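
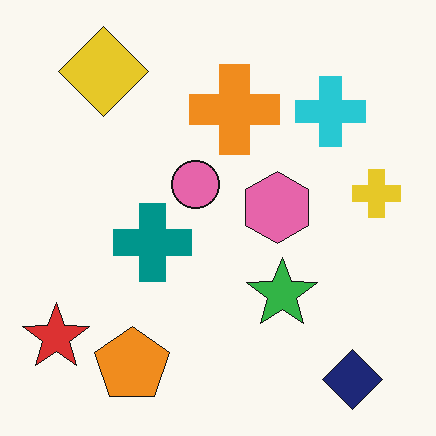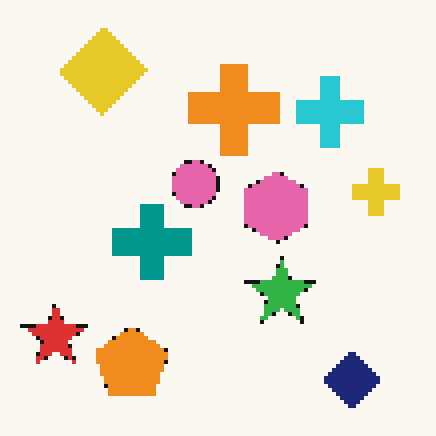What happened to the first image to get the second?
Mildly pixelated.

Shapes are reduced to large square blocks; fine edges and outlines are lost — a downscale-then-upscale (mosaic) effect.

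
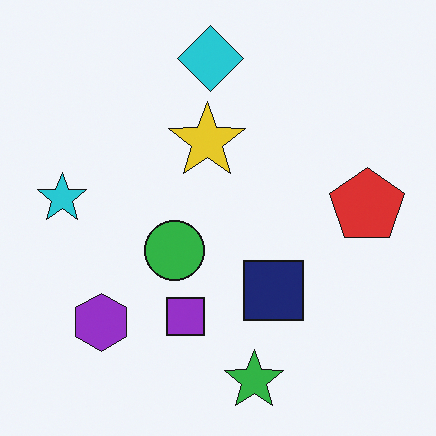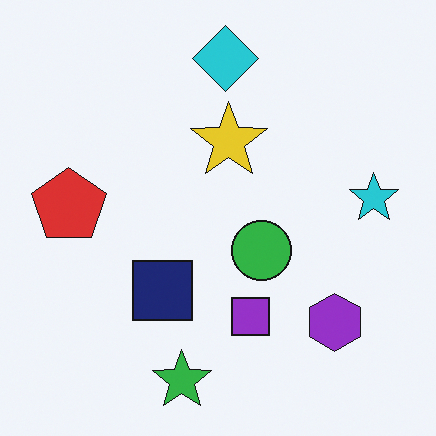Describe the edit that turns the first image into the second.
Flipped horizontally (left ↔ right).

The cyan star is in the left of the first image and the right of the second — shapes on opposite sides of the vertical midline have swapped in a mirror flip.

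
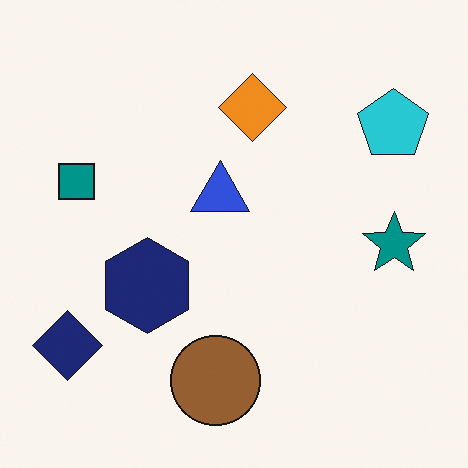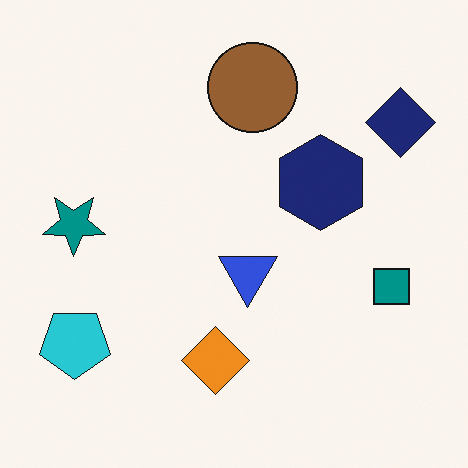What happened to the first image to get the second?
The image was rotated 180°.

The navy diamond sits in the bottom-left of the first image and the top-right of the second — consistent with a whole-image 180° rotation.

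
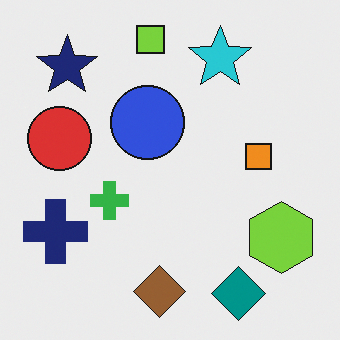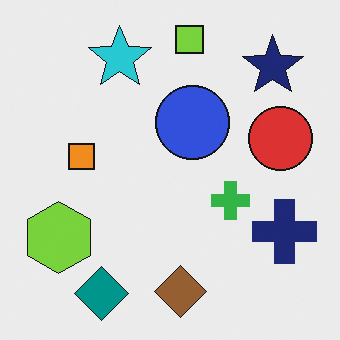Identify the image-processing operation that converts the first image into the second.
The image was flipped horizontally (left ↔ right).

The navy cross is in the bottom-left of the first image and the bottom-right of the second — shapes on opposite sides of the vertical midline have swapped in a mirror flip.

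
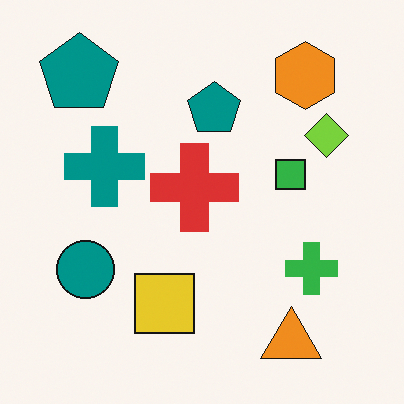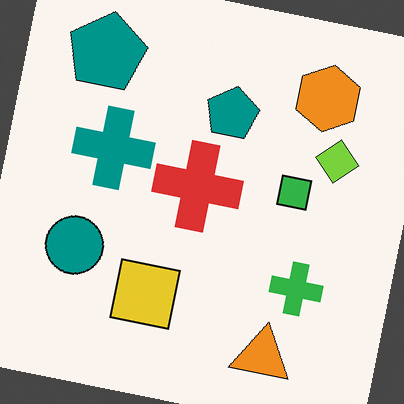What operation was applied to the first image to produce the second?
Rotated clockwise by a slight angle.

Every shape is tilted by the same angle and the image corners show triangular fill wedges — a whole-image rotation by a non-right angle.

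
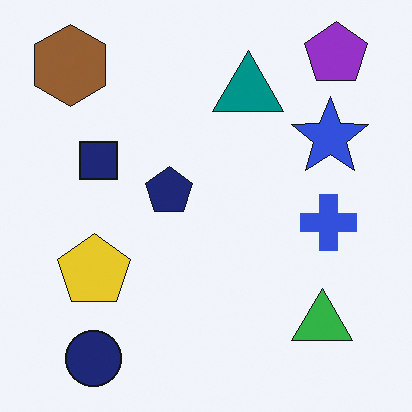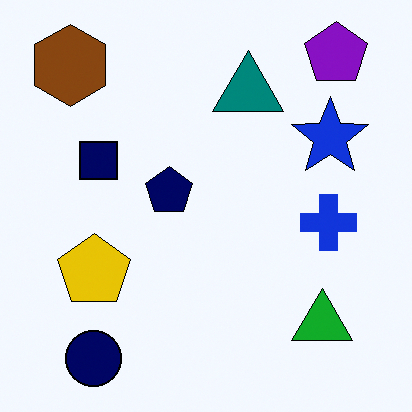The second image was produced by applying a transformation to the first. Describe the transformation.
Given slightly increased contrast.

Tones are pushed away from mid-grey across the whole image — a global contrast change.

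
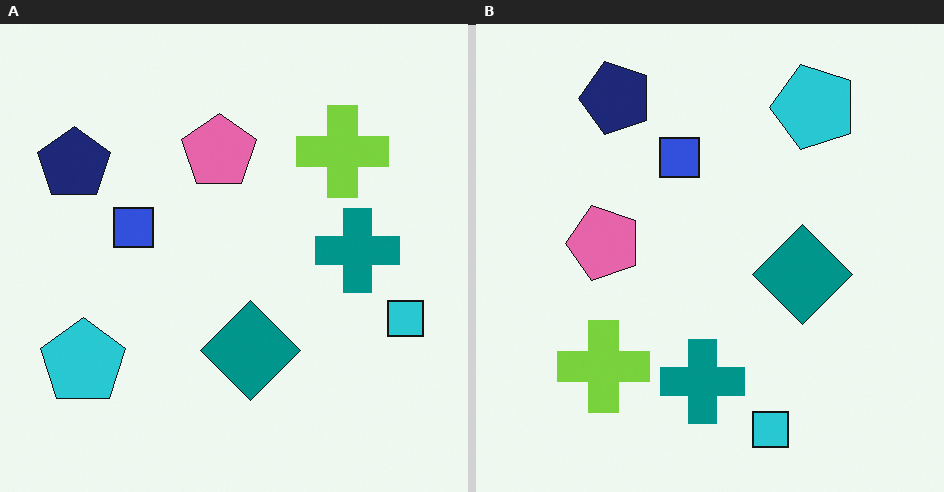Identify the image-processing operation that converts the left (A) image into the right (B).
The right (B) image is the left (A) transposed (reflected across the top-left ↔ bottom-right diagonal).

Shapes have swapped their row and column positions — what was in the top-right is now in the bottom-left — a diagonal reflection.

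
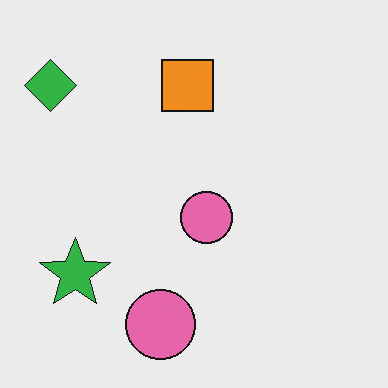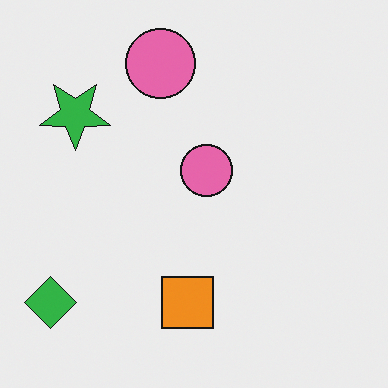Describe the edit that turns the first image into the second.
This is the original image flipped vertically (top ↔ bottom).

The orange square is in the top of the first image and the bottom of the second — shapes on opposite sides of the horizontal midline have swapped in a mirror flip.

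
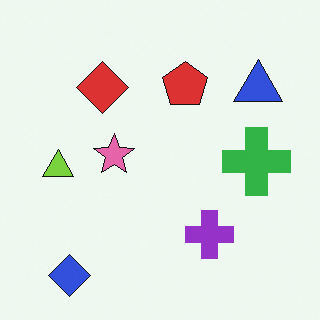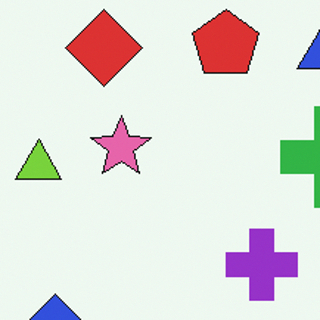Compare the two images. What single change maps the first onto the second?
This is the original image cropped to a modestly smaller region and rescaled.

The visible shapes are larger and the field of view is narrower; shapes near the original edges may be partly or wholly outside the frame — a crop-and-rescale.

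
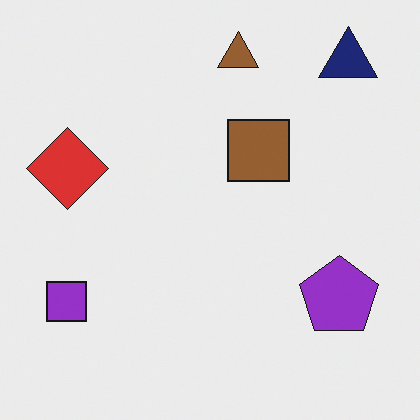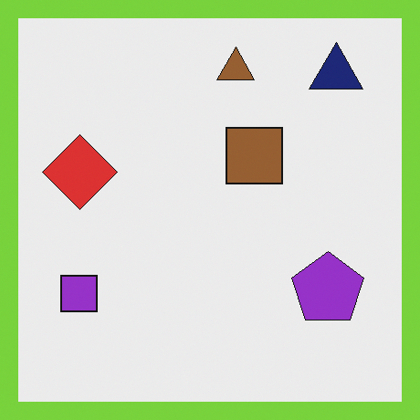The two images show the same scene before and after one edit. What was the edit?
The second image is the first framed with a lime border.

A solid lime frame runs around the edge of the second image, with the content slightly shrunk inside it.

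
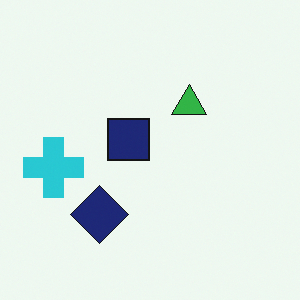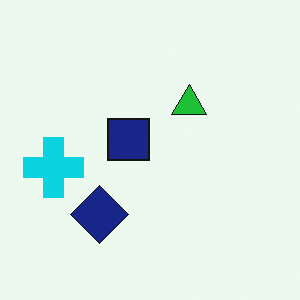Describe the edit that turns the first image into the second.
It was slightly oversaturated.

All colors are more vivid — a global saturation change.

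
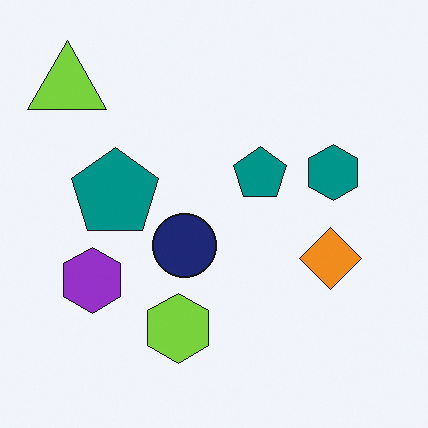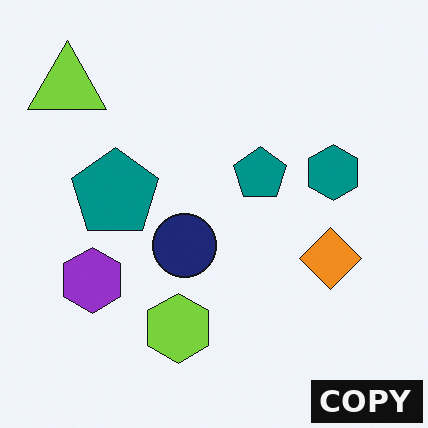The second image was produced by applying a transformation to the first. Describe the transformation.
The image was watermarked with the text "COPY" in the lower-right corner.

A dark label reading "COPY" appears in the lower-right corner.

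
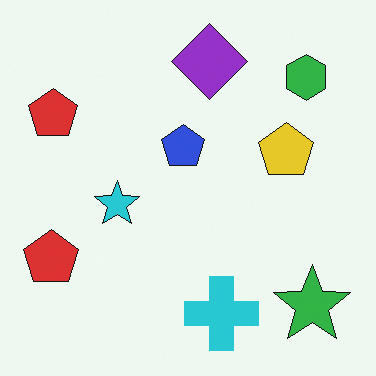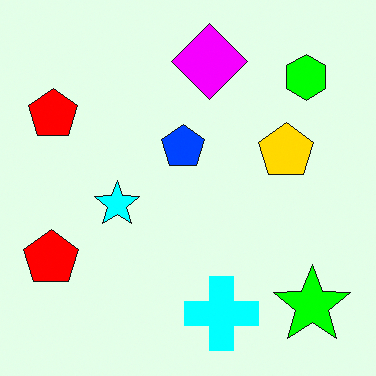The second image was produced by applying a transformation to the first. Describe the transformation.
The second image is the first heavily oversaturated.

All colors are more vivid — a global saturation change.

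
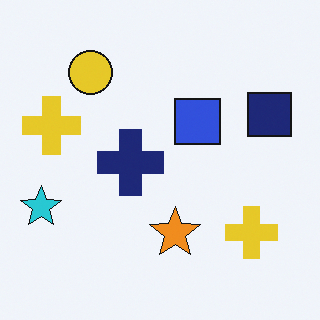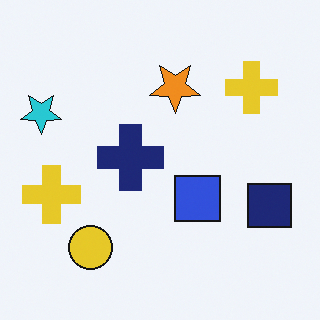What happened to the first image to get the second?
This is the original image flipped vertically (top ↔ bottom).

The yellow circle is in the top-left of the first image and the bottom-left of the second — shapes on opposite sides of the horizontal midline have swapped in a mirror flip.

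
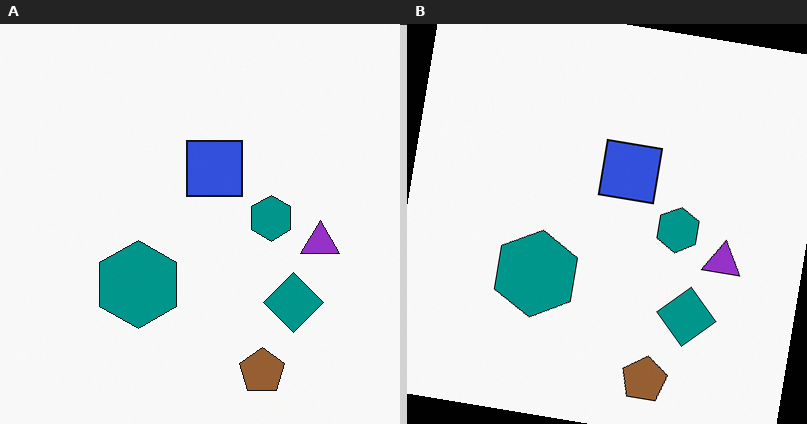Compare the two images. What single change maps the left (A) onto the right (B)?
The right (B) image is the left (A) rotated clockwise by a slight angle.

Every shape is tilted by the same angle and the image corners show triangular fill wedges — a whole-image rotation by a non-right angle.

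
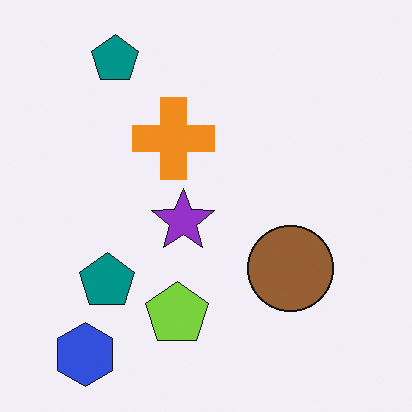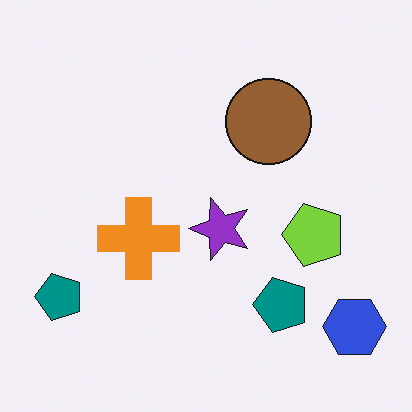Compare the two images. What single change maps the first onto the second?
It was rotated 90° counter-clockwise.

The blue hexagon sits in the bottom-left of the first image and the bottom-right of the second — consistent with a whole-image 90° counter-clockwise rotation.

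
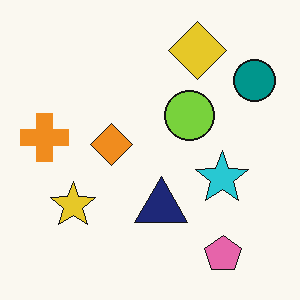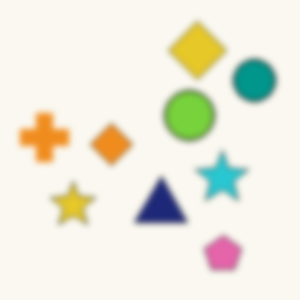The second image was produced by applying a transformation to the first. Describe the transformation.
The second image is the first noticeably gaussian-blurred.

Shape edges and outlines are uniformly softened across the whole image.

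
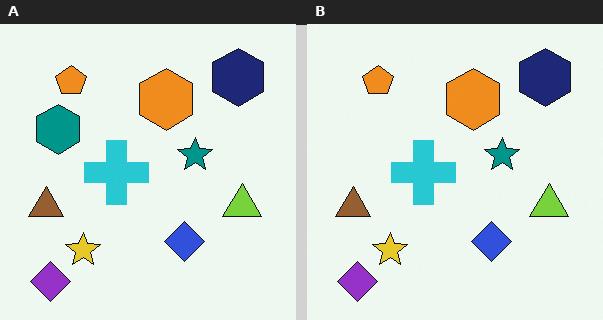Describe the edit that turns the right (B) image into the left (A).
Overlaid with an additional teal hexagon.

A teal hexagon appears in the left (A) image that is absent from the right (B).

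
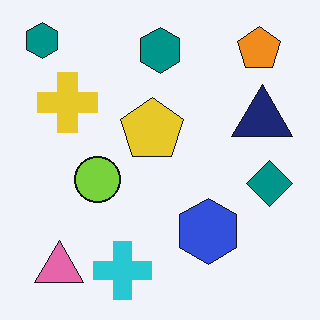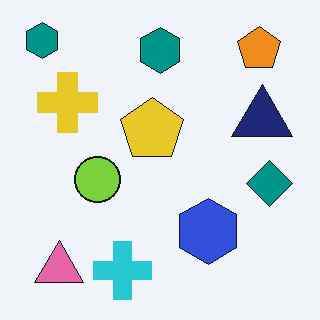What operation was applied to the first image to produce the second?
JPEG-compressed with visible artifacts.

Blocky 8×8 compression artifacts appear around shape edges and the flat background shows ringing — characteristic JPEG degradation.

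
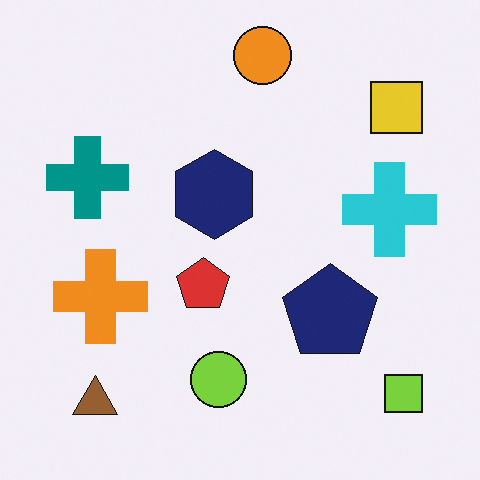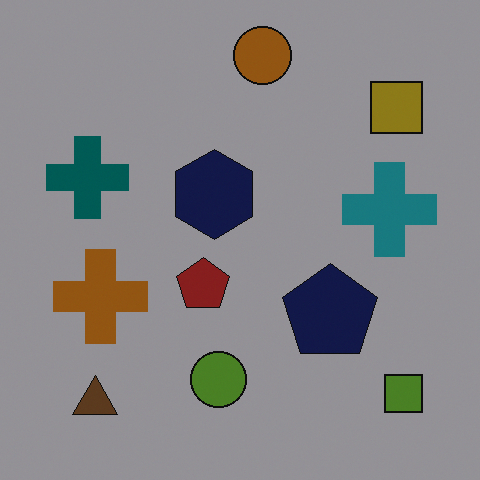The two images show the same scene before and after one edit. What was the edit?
This is the original image noticeably darkened.

Every pixel — background and shapes alike — is uniformly darkened.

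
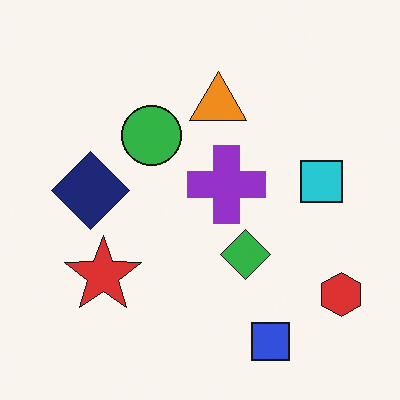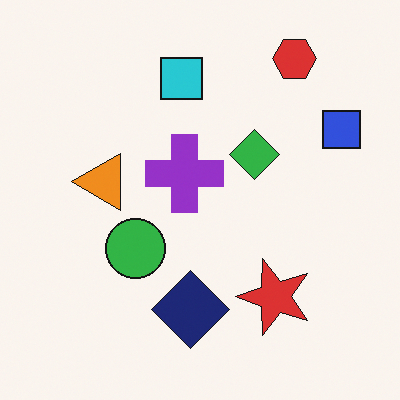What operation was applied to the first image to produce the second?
It was rotated 90° counter-clockwise.

The red hexagon sits in the bottom-right of the first image and the top-right of the second — consistent with a whole-image 90° counter-clockwise rotation.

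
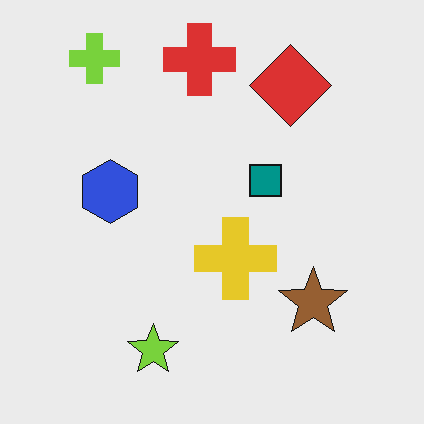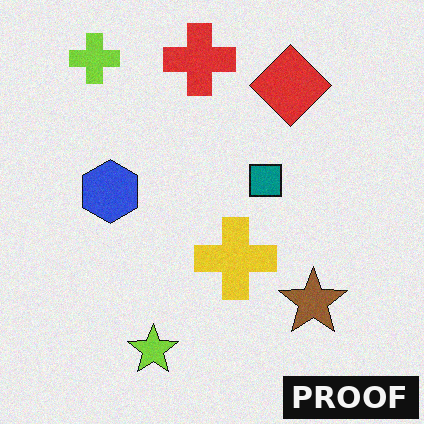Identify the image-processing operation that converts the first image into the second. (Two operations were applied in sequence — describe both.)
It was degraded with a light layer of grain, then watermarked with the text "PROOF" in the lower-right corner.

Random speckle covers the whole image, including the flat background. A dark label reading "PROOF" appears in the lower-right corner.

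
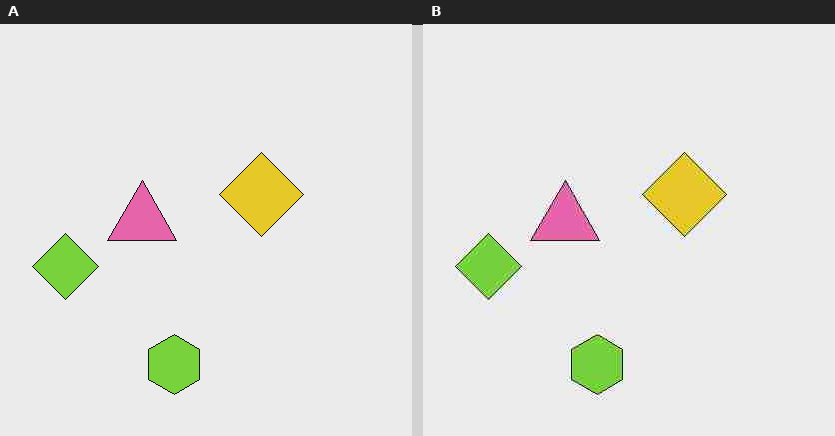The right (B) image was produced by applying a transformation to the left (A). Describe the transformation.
This is the original image degraded with heavy JPEG compression.

Blocky 8×8 compression artifacts appear around shape edges and the flat background shows ringing — characteristic JPEG degradation.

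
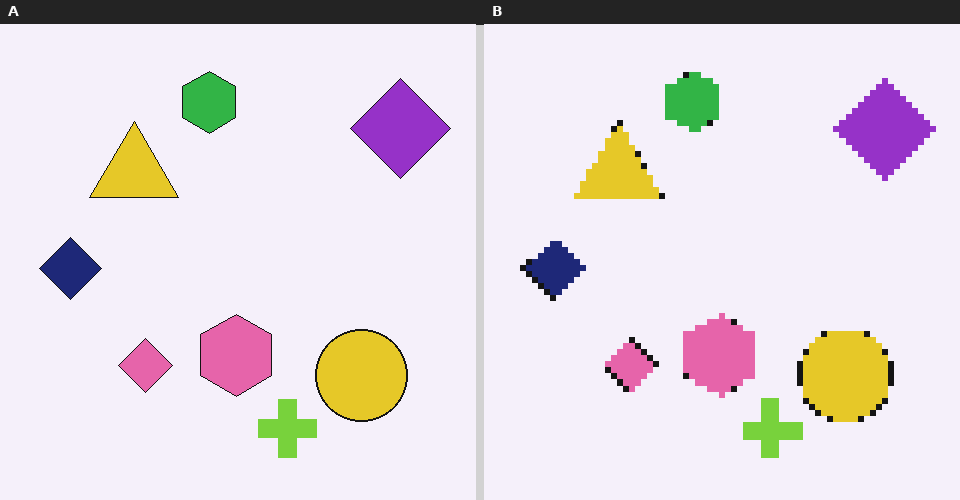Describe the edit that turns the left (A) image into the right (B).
It was pixelated into visible square blocks.

Shapes are reduced to large square blocks; fine edges and outlines are lost — a downscale-then-upscale (mosaic) effect.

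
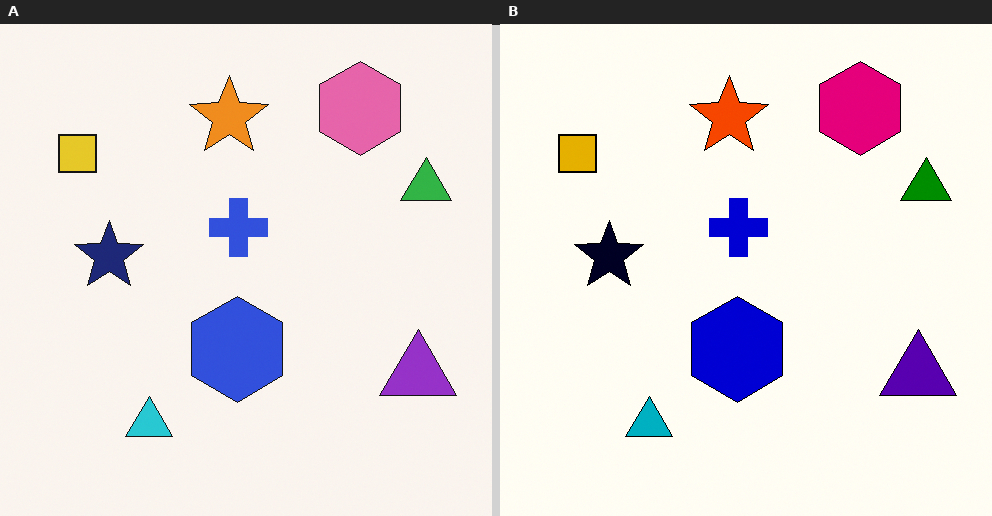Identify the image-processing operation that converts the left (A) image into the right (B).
Boosted in contrast.

Tones are pushed away from mid-grey across the whole image — a global contrast change.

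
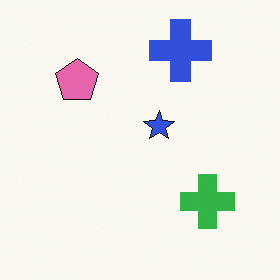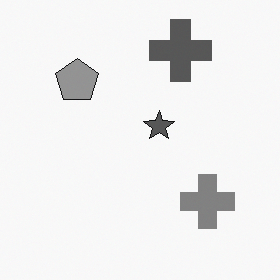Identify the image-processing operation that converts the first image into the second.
The transformation is: converted to grayscale.

All color is removed — every shape is now a shade of grey.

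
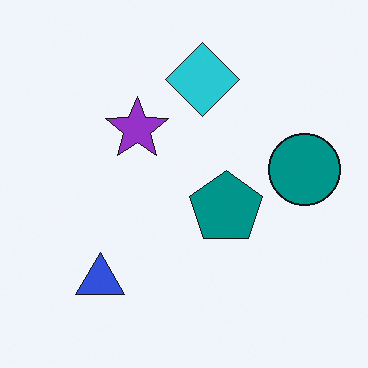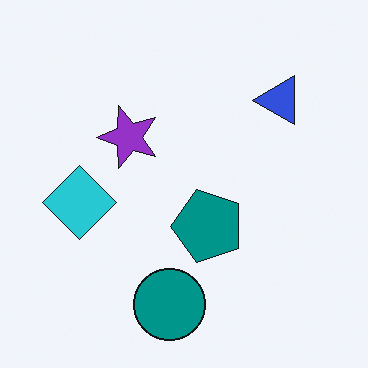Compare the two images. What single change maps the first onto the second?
The image was transposed (reflected across the top-left ↔ bottom-right diagonal).

Shapes have swapped their row and column positions — what was in the top-right is now in the bottom-left — a diagonal reflection.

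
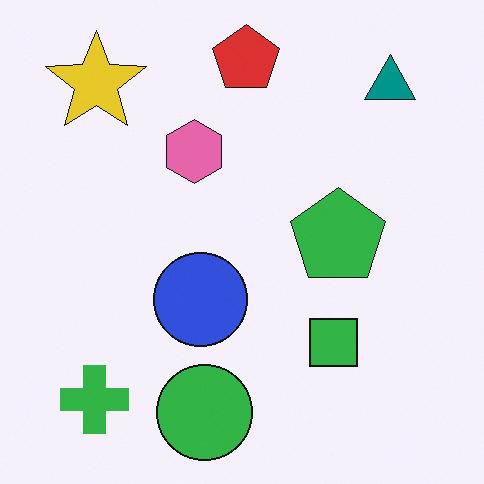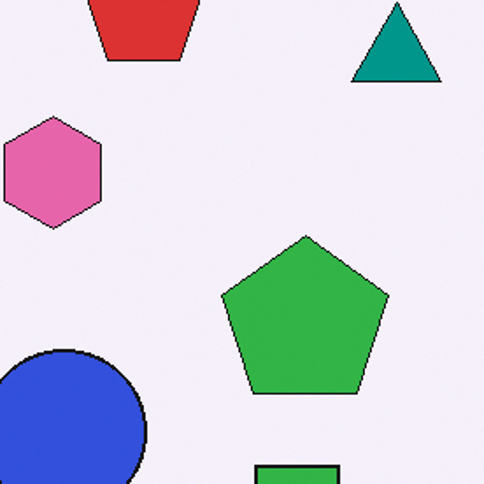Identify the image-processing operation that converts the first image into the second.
This is the original image cropped to a noticeably smaller region and rescaled.

The visible shapes are larger and the field of view is narrower; shapes near the original edges may be partly or wholly outside the frame — a crop-and-rescale.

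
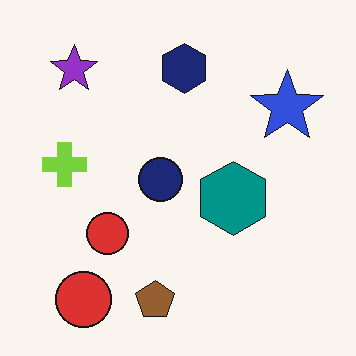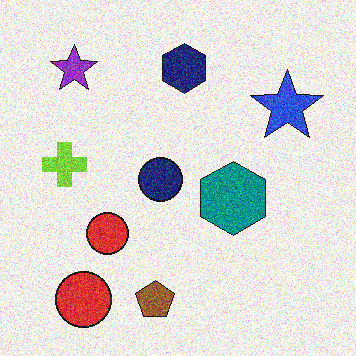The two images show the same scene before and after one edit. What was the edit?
The image was degraded with strong gaussian noise.

Random speckle covers the whole image, including the flat background.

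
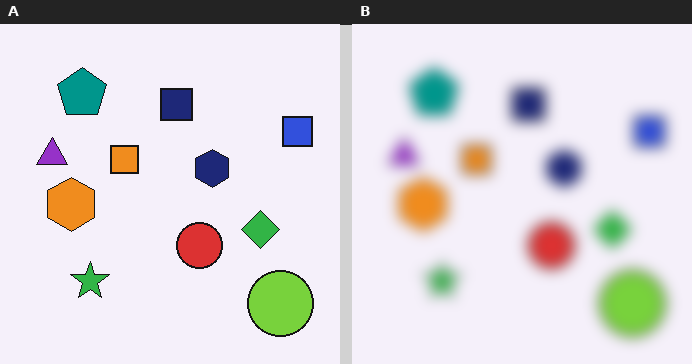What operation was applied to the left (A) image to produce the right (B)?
Strongly gaussian-blurred.

Shape edges and outlines are uniformly softened across the whole image.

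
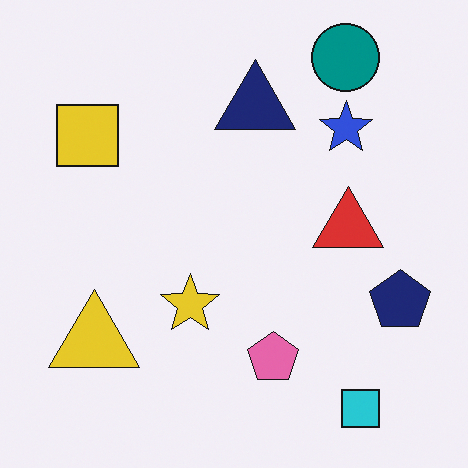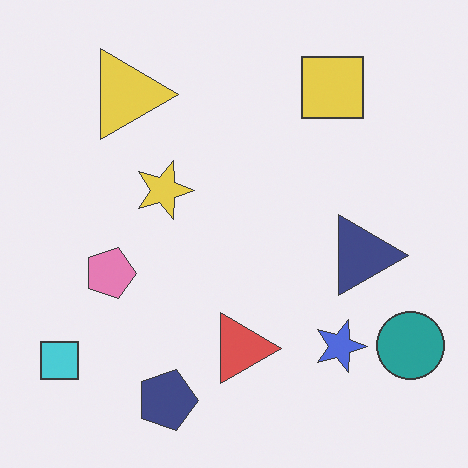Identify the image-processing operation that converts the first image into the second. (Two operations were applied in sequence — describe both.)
The transformation is: given slightly reduced contrast, then rotated 90° clockwise.

Tones are pushed toward mid-grey across the whole image — a global contrast change. The cyan square sits in the bottom-right of the first image and the bottom-left of the second — consistent with a whole-image 90° clockwise rotation.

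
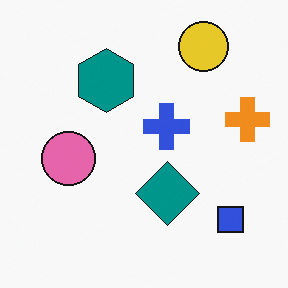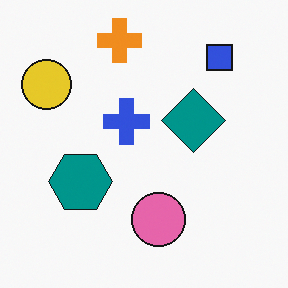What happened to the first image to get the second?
Rotated 90° counter-clockwise.

The yellow circle sits in the top-right of the first image and the top-left of the second — consistent with a whole-image 90° counter-clockwise rotation.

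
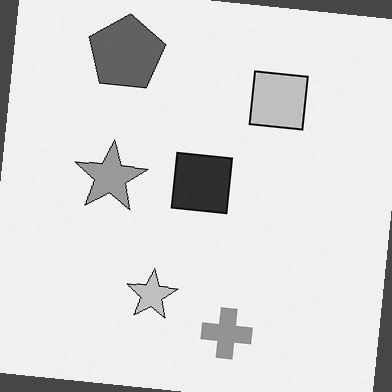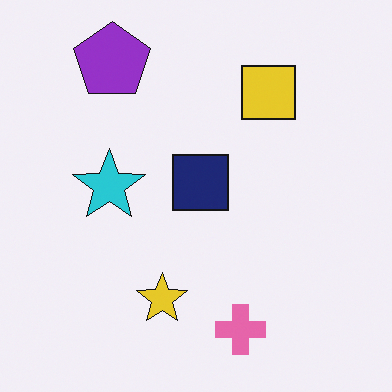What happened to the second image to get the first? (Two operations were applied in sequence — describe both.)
The first image is the second converted to grayscale, then rotated clockwise by a small amount.

All color is removed — every shape is now a shade of grey. Every shape is tilted by the same angle and the image corners show triangular fill wedges — a whole-image rotation by a non-right angle.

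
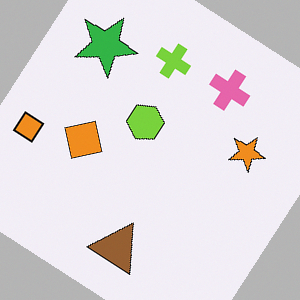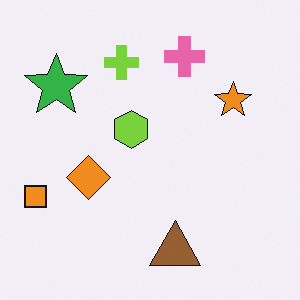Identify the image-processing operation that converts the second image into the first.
The first image is the second rotated clockwise by a large amount — several tens of degrees.

Every shape is tilted by the same angle and the image corners show triangular fill wedges — a whole-image rotation by a non-right angle.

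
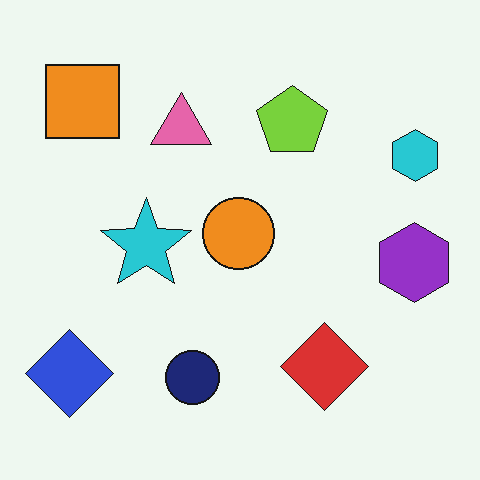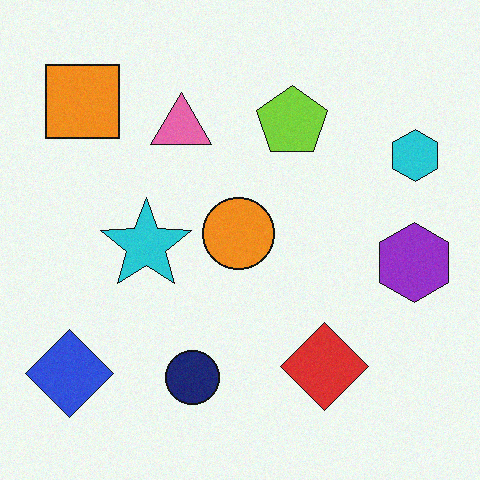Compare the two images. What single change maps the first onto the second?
It was degraded with subtle gaussian noise.

Random speckle covers the whole image, including the flat background.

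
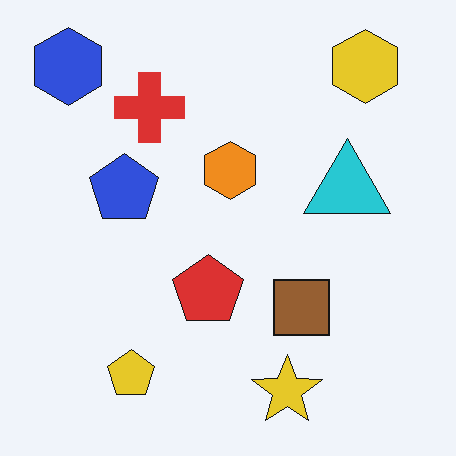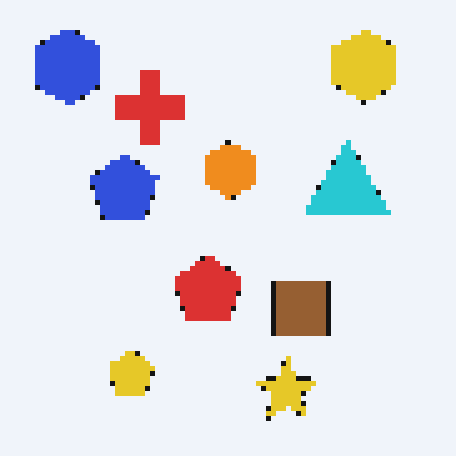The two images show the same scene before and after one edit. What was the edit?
Mildly pixelated.

Shapes are reduced to large square blocks; fine edges and outlines are lost — a downscale-then-upscale (mosaic) effect.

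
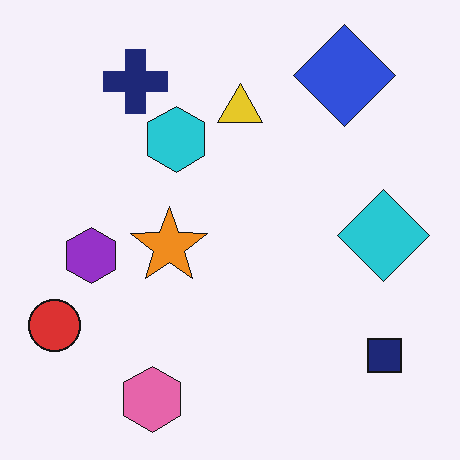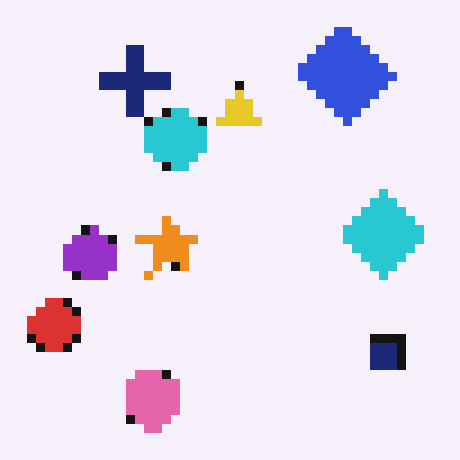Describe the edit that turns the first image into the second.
This is the original image heavily pixelated into large blocks.

Shapes are reduced to large square blocks; fine edges and outlines are lost — a downscale-then-upscale (mosaic) effect.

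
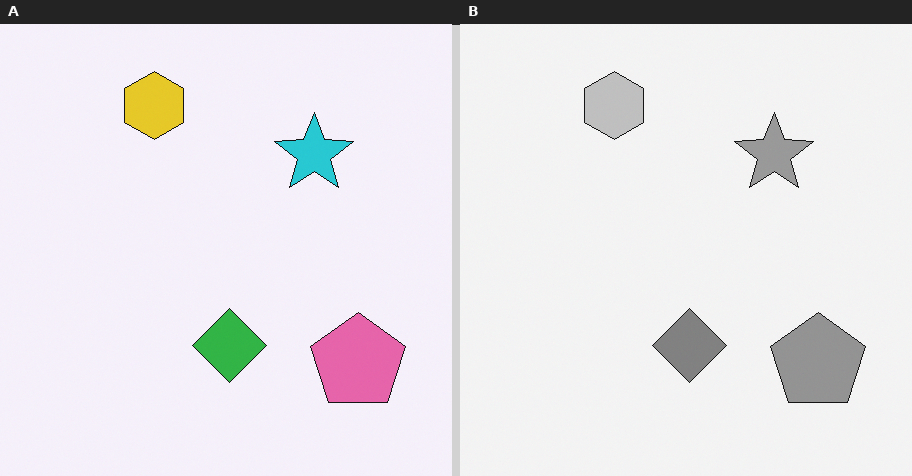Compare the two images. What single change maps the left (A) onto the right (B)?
It was converted to grayscale.

All color is removed — every shape is now a shade of grey.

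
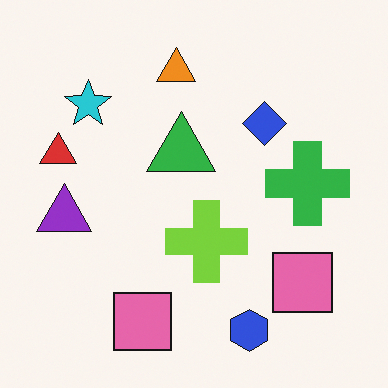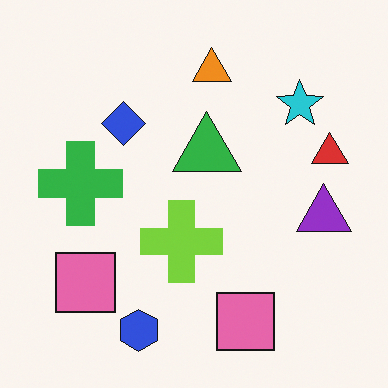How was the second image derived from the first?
Flipped horizontally (left ↔ right).

The red triangle is in the left of the first image and the right of the second — shapes on opposite sides of the vertical midline have swapped in a mirror flip.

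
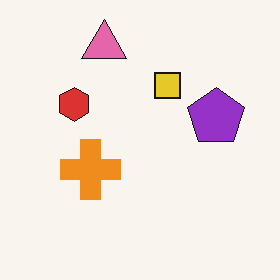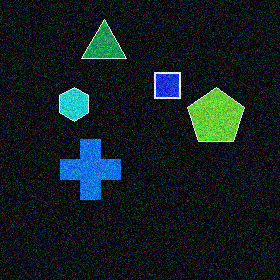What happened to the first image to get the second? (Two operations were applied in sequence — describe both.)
This is the original image degraded with moderate additive noise, then color-inverted (negative).

Random speckle covers the whole image, including the flat background. The light background has become dark and every shape's color is its complement — a photographic negative.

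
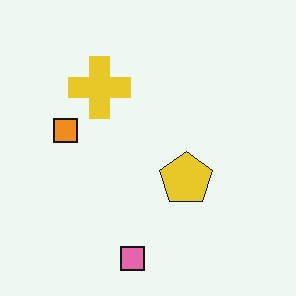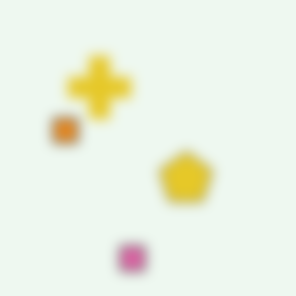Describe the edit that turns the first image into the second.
It was heavily blurred.

Shape edges and outlines are uniformly softened across the whole image.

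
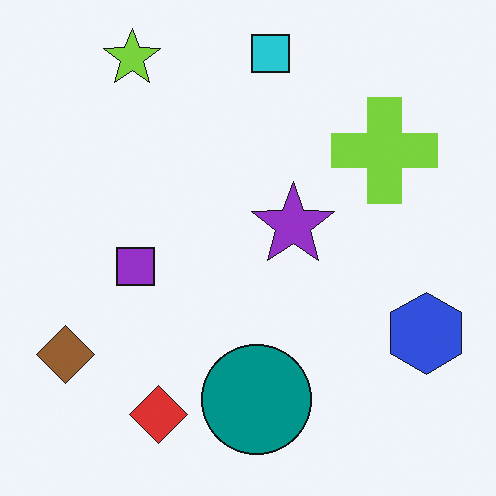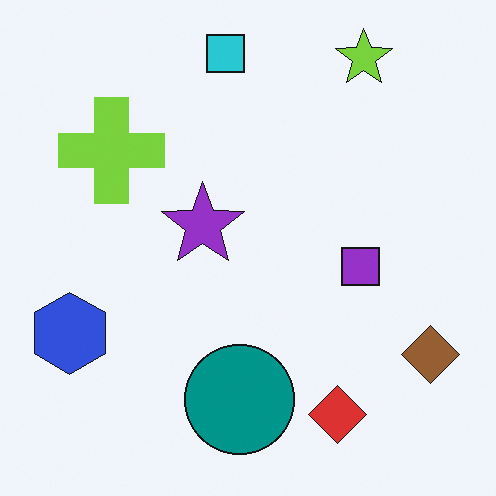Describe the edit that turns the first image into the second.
This is the original image flipped horizontally (left ↔ right).

The brown diamond is in the bottom-left of the first image and the bottom-right of the second — shapes on opposite sides of the vertical midline have swapped in a mirror flip.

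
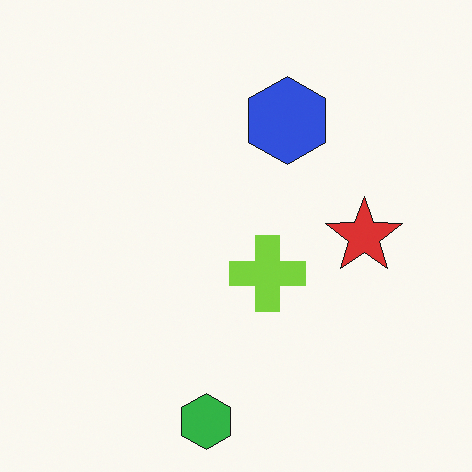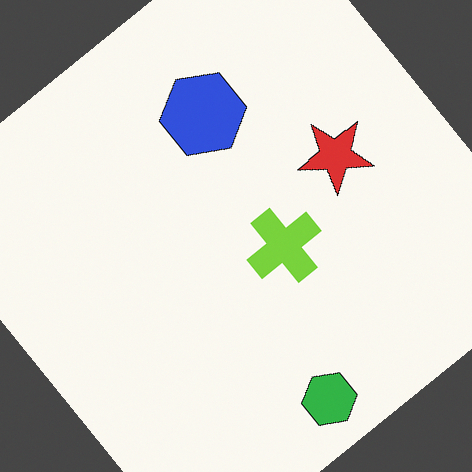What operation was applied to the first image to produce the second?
It was rotated counter-clockwise by a large amount — several tens of degrees.

Every shape is tilted by the same angle and the image corners show triangular fill wedges — a whole-image rotation by a non-right angle.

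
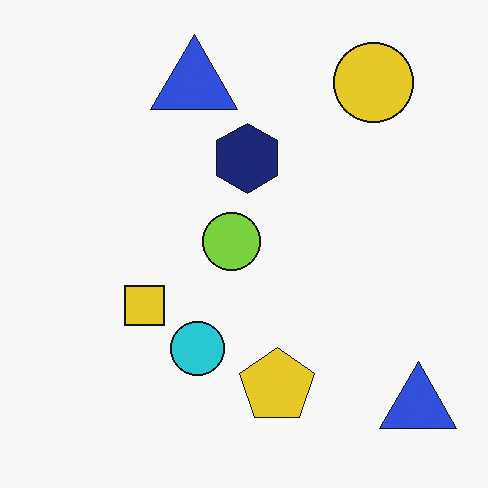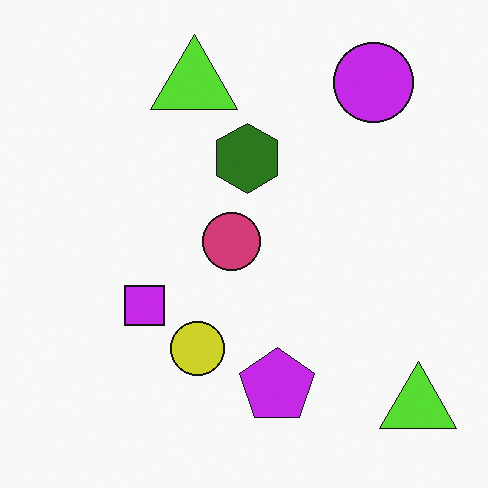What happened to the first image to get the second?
This is the original image hue-shifted through roughly half the color wheel.

Every shape's color has rotated by the same amount around the hue wheel — a uniform hue shift.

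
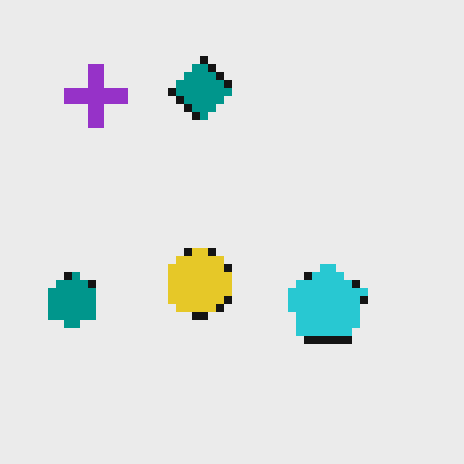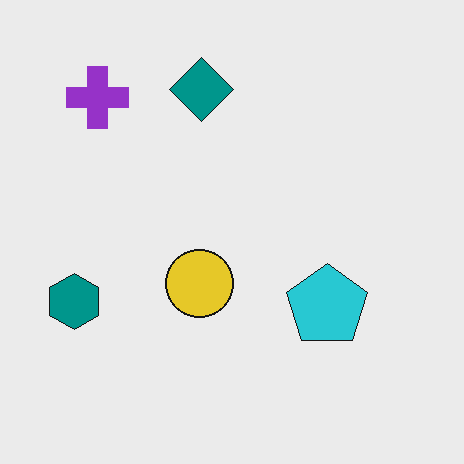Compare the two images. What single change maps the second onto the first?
The first image is the second pixelated into visible square blocks.

Shapes are reduced to large square blocks; fine edges and outlines are lost — a downscale-then-upscale (mosaic) effect.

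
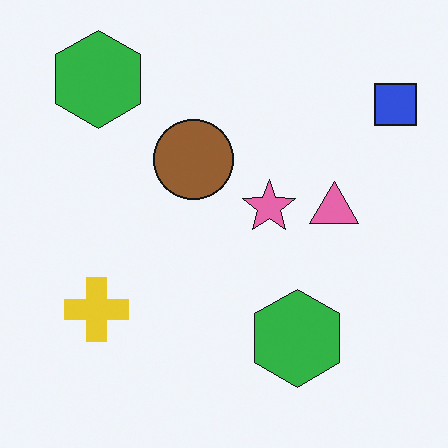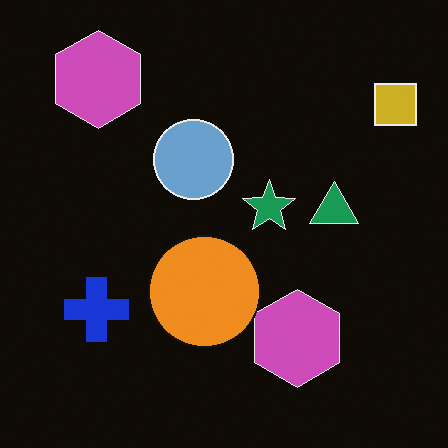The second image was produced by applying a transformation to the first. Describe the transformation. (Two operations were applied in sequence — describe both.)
It was color-inverted (negative), then overlaid with an additional orange circle.

The light background has become dark and every shape's color is its complement — a photographic negative. An orange circle appears in the second image that is absent from the first.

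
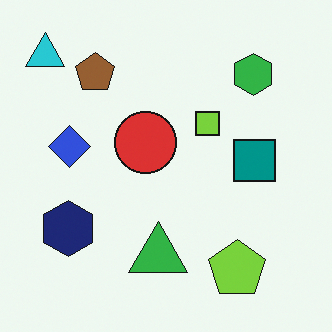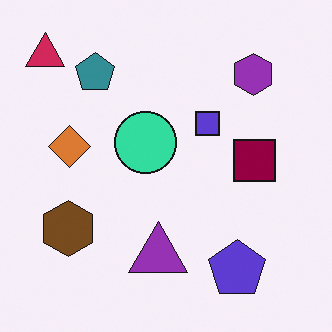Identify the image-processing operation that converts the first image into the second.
The image was hue-shifted through roughly half the color wheel.

Every shape's color has rotated by the same amount around the hue wheel — a uniform hue shift.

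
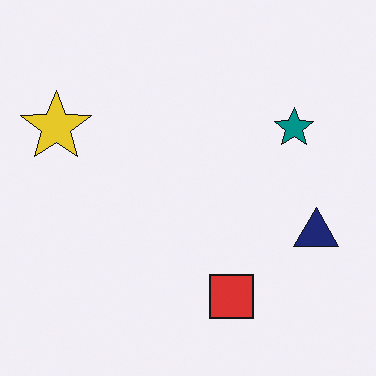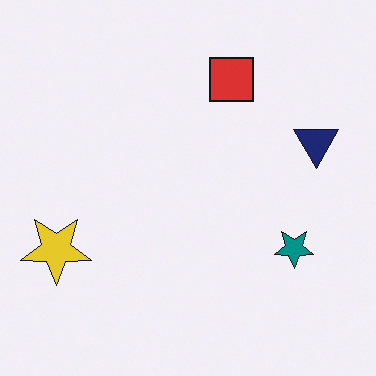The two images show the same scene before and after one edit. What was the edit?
The transformation is: flipped vertically (top ↔ bottom).

The red square is in the bottom of the first image and the top of the second — shapes on opposite sides of the horizontal midline have swapped in a mirror flip.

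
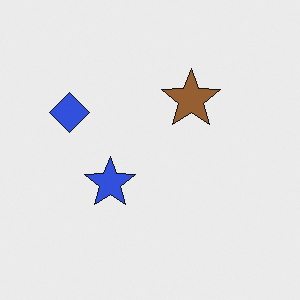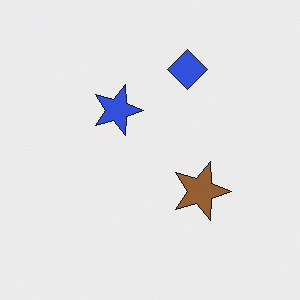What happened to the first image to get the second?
The second image is the first rotated 90° clockwise.

The blue diamond sits in the left of the first image and the top of the second — consistent with a whole-image 90° clockwise rotation.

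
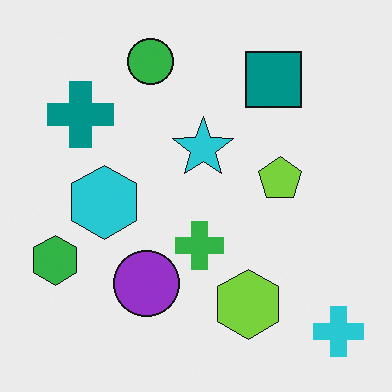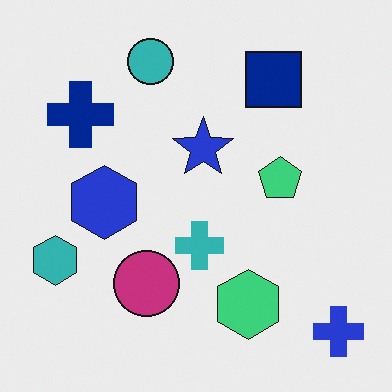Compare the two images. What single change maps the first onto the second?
The transformation is: hue-shifted slightly.

Every shape's color has rotated by the same amount around the hue wheel — a uniform hue shift.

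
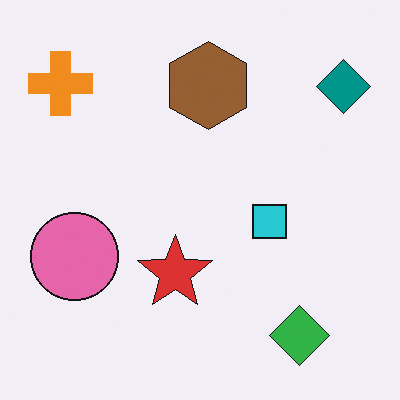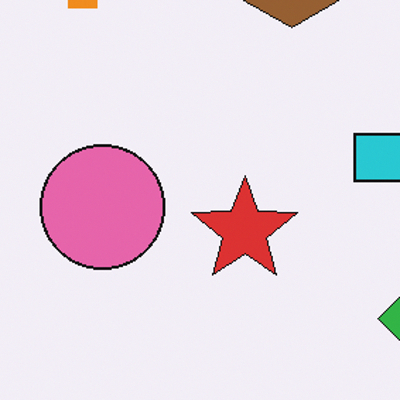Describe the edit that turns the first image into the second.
The image was cropped slightly and scaled back up.

The visible shapes are larger and the field of view is narrower; shapes near the original edges may be partly or wholly outside the frame — a crop-and-rescale.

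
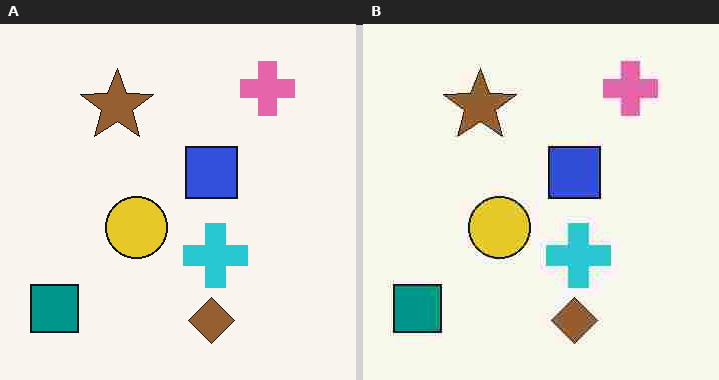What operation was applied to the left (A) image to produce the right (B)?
This is the original image heavily JPEG-compressed with obvious blocking artifacts.

Blocky 8×8 compression artifacts appear around shape edges and the flat background shows ringing — characteristic JPEG degradation.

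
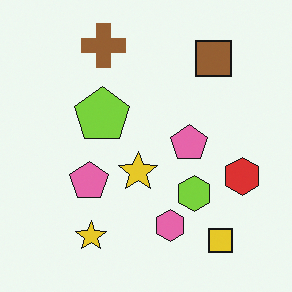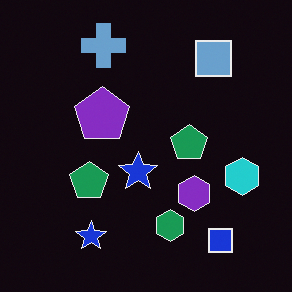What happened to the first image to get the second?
The second image is the first color-inverted (negative).

The light background has become dark and every shape's color is its complement — a photographic negative.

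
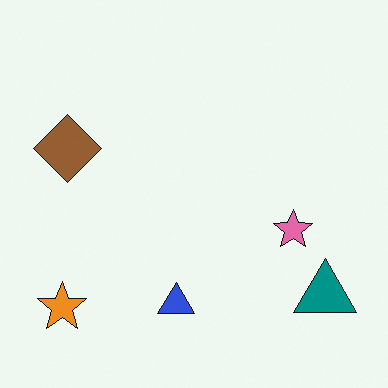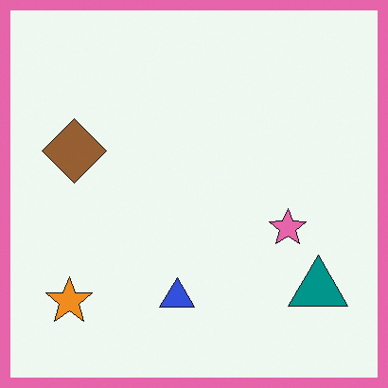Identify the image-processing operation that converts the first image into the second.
It was framed with a pink border.

A solid pink frame runs around the edge of the second image, with the content slightly shrunk inside it.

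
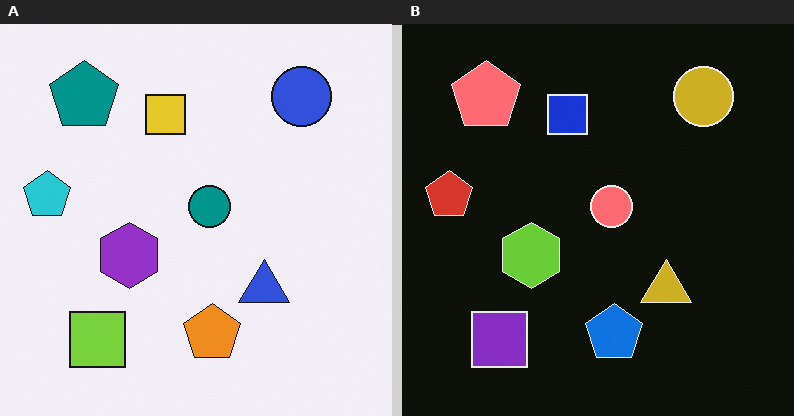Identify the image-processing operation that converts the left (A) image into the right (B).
The right (B) image is the left (A) color-inverted (negative).

The light background has become dark and every shape's color is its complement — a photographic negative.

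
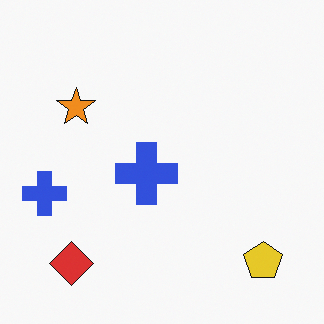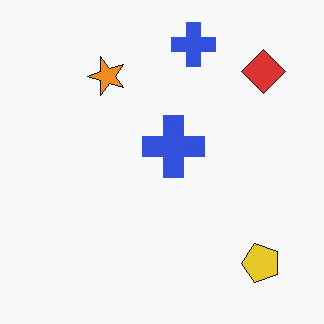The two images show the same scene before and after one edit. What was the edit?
This is the original image transposed (reflected across the top-left ↔ bottom-right diagonal).

Shapes have swapped their row and column positions — what was in the top-right is now in the bottom-left — a diagonal reflection.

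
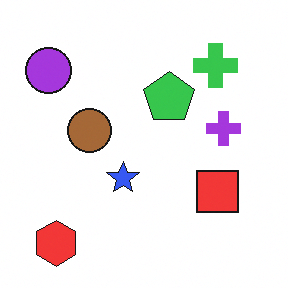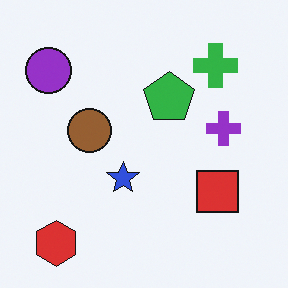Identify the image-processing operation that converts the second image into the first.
The first image is the second slightly brightened.

Every pixel — background and shapes alike — is uniformly brightened.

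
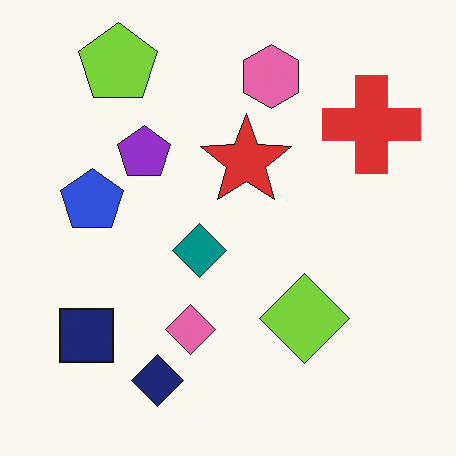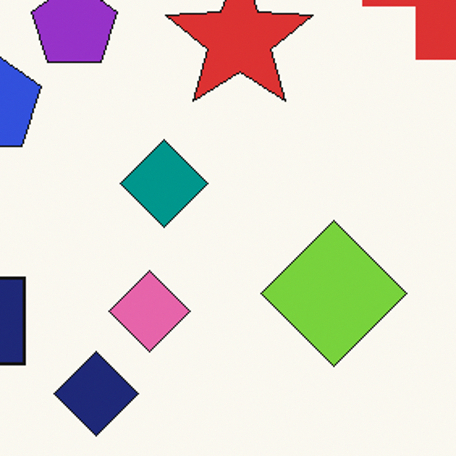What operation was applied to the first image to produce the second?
The second image is the first cropped to a noticeably smaller region and rescaled.

The visible shapes are larger and the field of view is narrower; shapes near the original edges may be partly or wholly outside the frame — a crop-and-rescale.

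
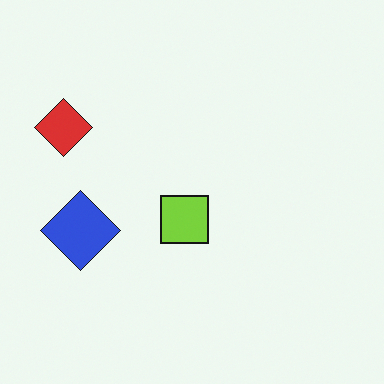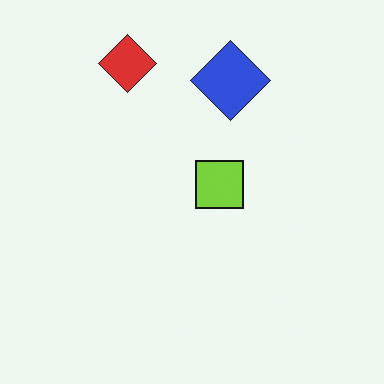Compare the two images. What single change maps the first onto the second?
It was transposed (reflected across the top-left ↔ bottom-right diagonal).

Shapes have swapped their row and column positions — what was in the top-right is now in the bottom-left — a diagonal reflection.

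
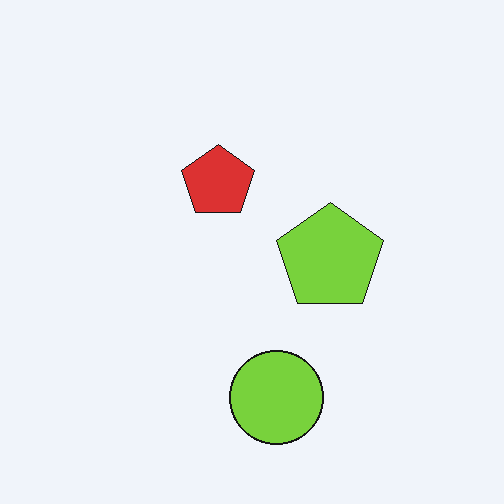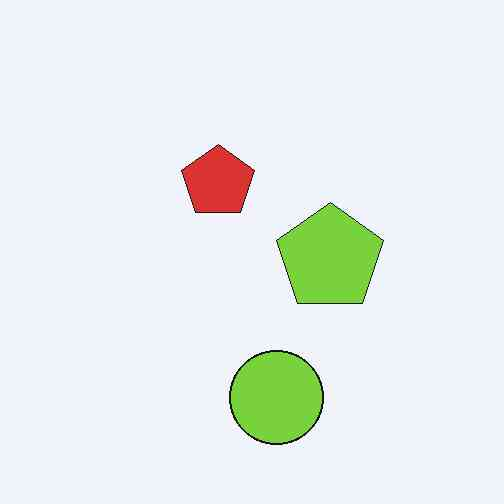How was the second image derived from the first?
Given moderate JPEG compression.

Blocky 8×8 compression artifacts appear around shape edges and the flat background shows ringing — characteristic JPEG degradation.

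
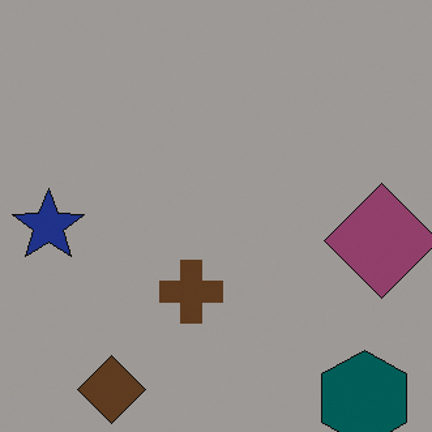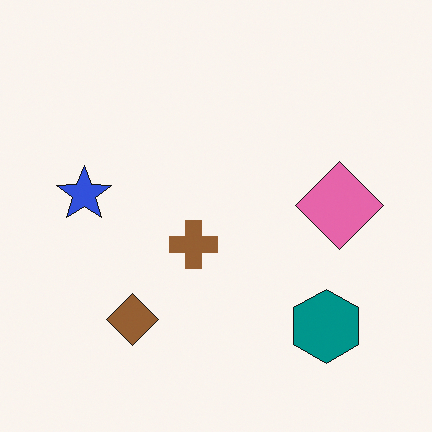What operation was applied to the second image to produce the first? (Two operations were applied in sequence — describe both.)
Noticeably darkened, then cropped slightly and scaled back up.

Every pixel — background and shapes alike — is uniformly darkened. The visible shapes are larger and the field of view is narrower; shapes near the original edges may be partly or wholly outside the frame — a crop-and-rescale.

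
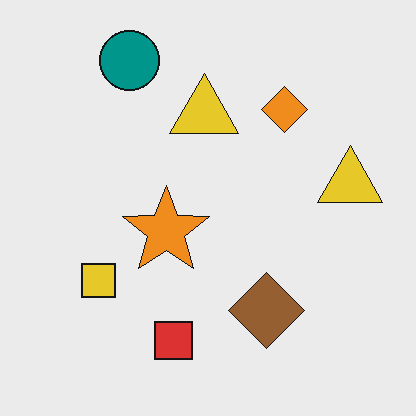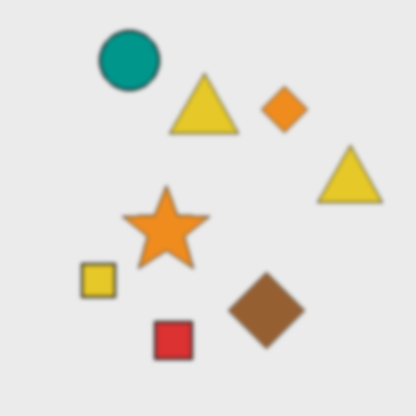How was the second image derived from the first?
This is the original image slightly softened.

Shape edges and outlines are uniformly softened across the whole image.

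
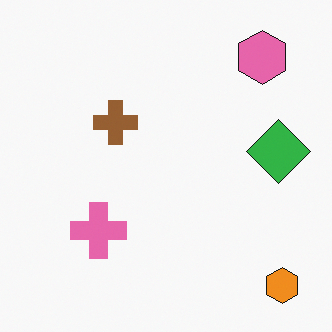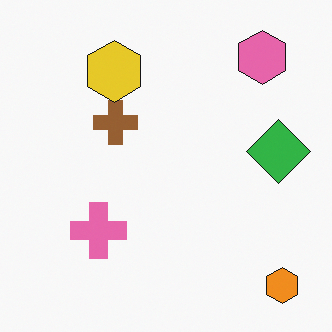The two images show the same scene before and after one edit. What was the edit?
The image was overlaid with an additional yellow hexagon.

A yellow hexagon appears in the second image that is absent from the first.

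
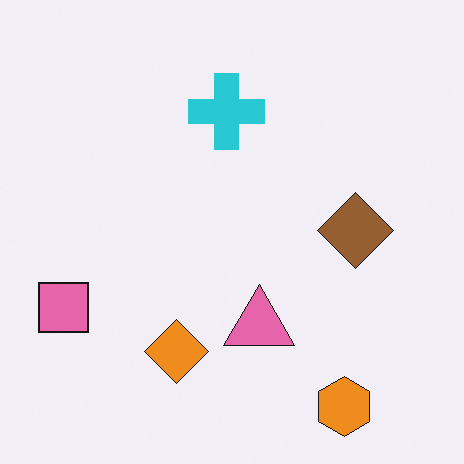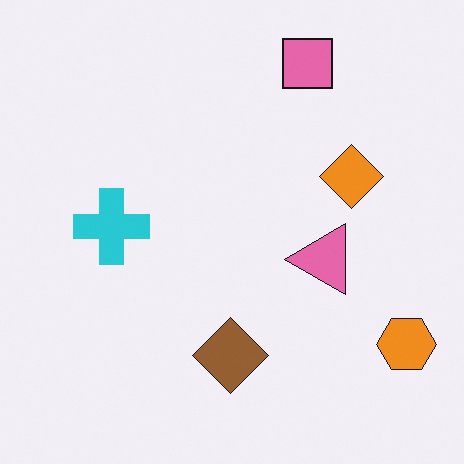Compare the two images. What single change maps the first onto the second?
It was transposed (reflected across the top-left ↔ bottom-right diagonal).

Shapes have swapped their row and column positions — what was in the top-right is now in the bottom-left — a diagonal reflection.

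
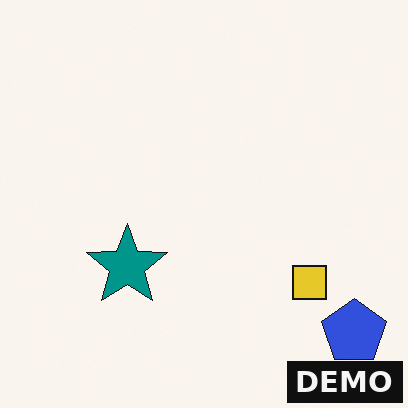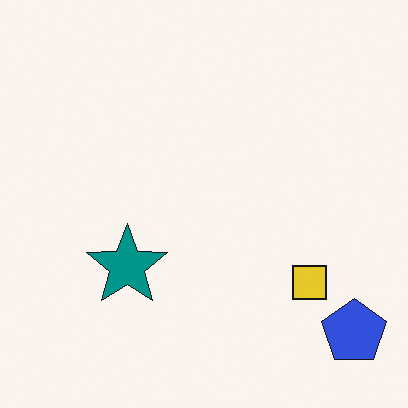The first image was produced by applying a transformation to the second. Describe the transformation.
The transformation is: watermarked with the text "DEMO" in the lower-right corner.

A dark label reading "DEMO" appears in the lower-right corner.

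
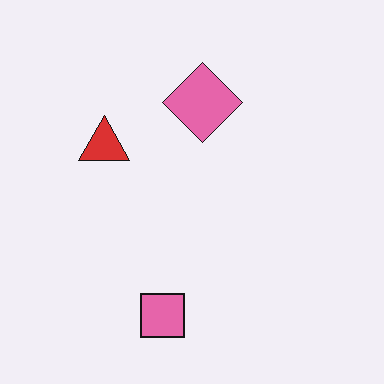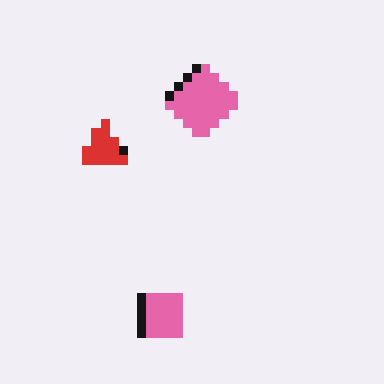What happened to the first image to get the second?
The second image is the first coarsely pixelated.

Shapes are reduced to large square blocks; fine edges and outlines are lost — a downscale-then-upscale (mosaic) effect.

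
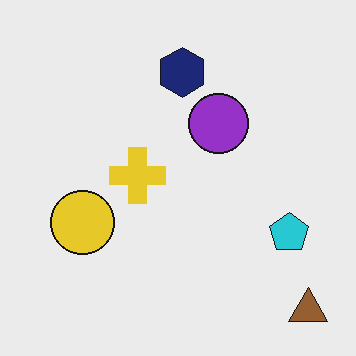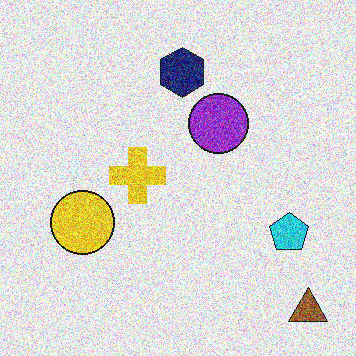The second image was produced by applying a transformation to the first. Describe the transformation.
Degraded with a thick layer of grain.

Random speckle covers the whole image, including the flat background.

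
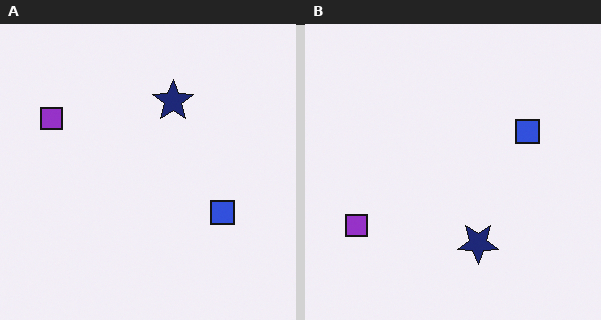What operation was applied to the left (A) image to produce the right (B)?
The right (B) image is the left (A) flipped vertically (top ↔ bottom).

The navy star is in the top of the left (A) image and the bottom of the right (B) — shapes on opposite sides of the horizontal midline have swapped in a mirror flip.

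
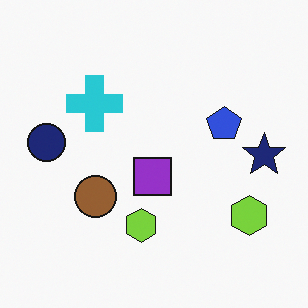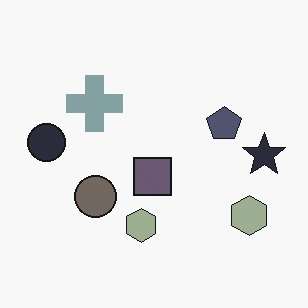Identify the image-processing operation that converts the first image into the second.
The second image is the first made much more muted (saturation change).

All colors are more muted and greyish — a global saturation change.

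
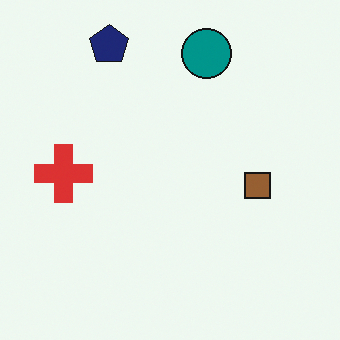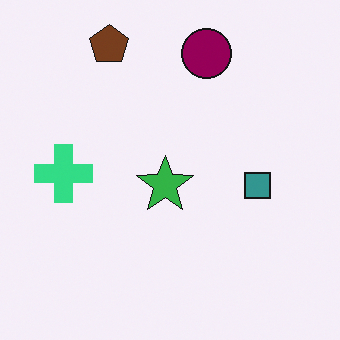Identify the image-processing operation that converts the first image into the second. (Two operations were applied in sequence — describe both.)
It was hue-shifted noticeably, then overlaid with an additional green star.

Every shape's color has rotated by the same amount around the hue wheel — a uniform hue shift. A green star appears in the second image that is absent from the first.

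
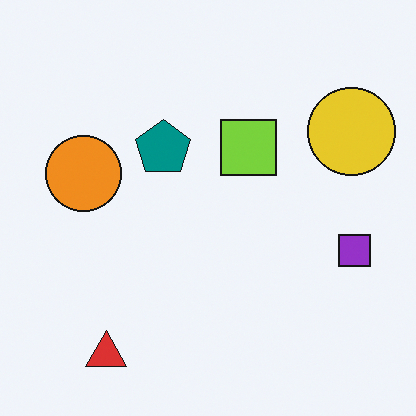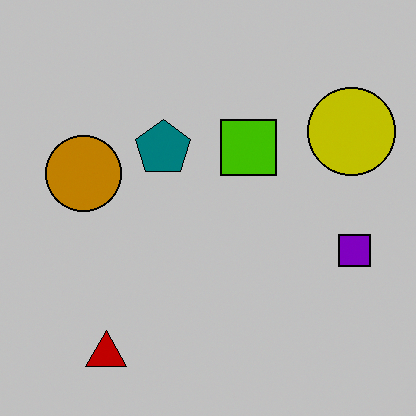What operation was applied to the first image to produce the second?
Aggressively posterized.

Each flat color has snapped to a coarser quantized level — most visibly, the near-white background has dropped to a flat grey.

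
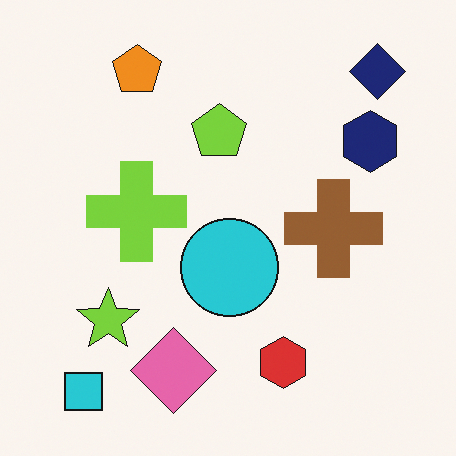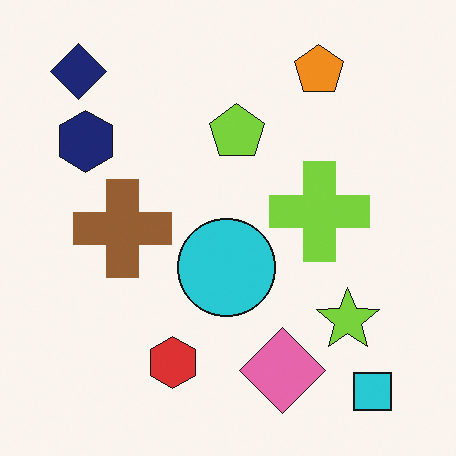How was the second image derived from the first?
Flipped horizontally (left ↔ right).

The navy diamond is in the top-right of the first image and the top-left of the second — shapes on opposite sides of the vertical midline have swapped in a mirror flip.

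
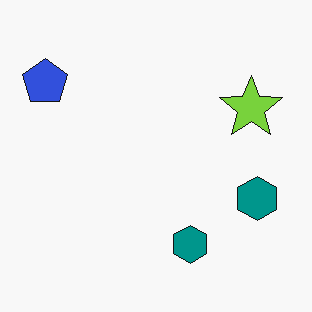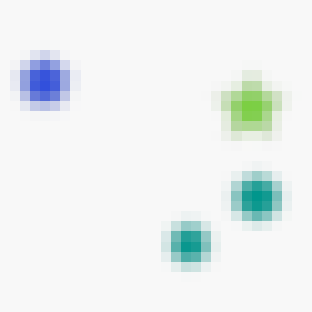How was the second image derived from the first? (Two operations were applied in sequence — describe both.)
It was strongly gaussian-blurred, then heavily pixelated into large blocks.

Shape edges and outlines are uniformly softened across the whole image. Shapes are reduced to large square blocks; fine edges and outlines are lost — a downscale-then-upscale (mosaic) effect.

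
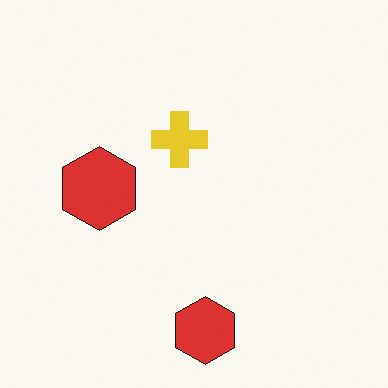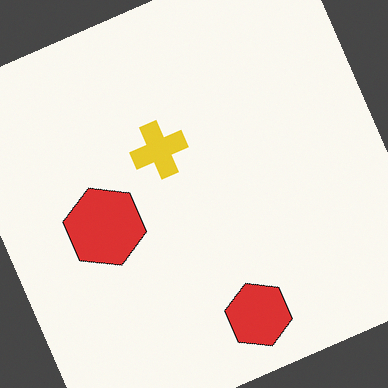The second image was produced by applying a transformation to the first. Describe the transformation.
The second image is the first rotated counter-clockwise by a moderate amount.

Every shape is tilted by the same angle and the image corners show triangular fill wedges — a whole-image rotation by a non-right angle.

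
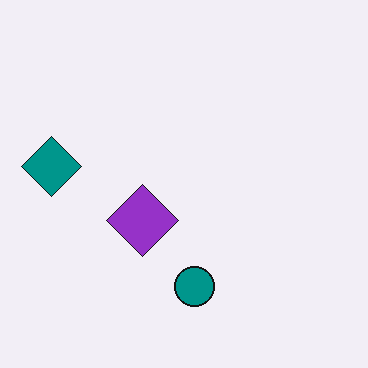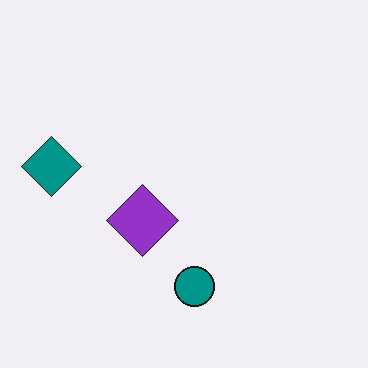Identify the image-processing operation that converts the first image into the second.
The second image is the first given moderate JPEG compression.

Blocky 8×8 compression artifacts appear around shape edges and the flat background shows ringing — characteristic JPEG degradation.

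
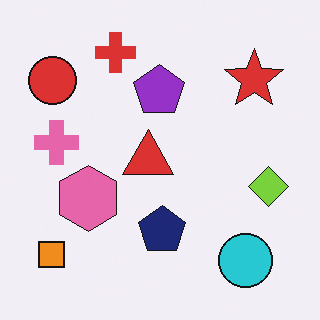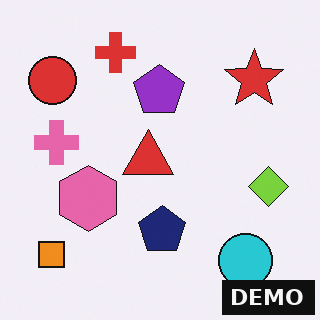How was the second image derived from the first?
The image was watermarked with the text "DEMO" in the lower-right corner.

A dark label reading "DEMO" appears in the lower-right corner.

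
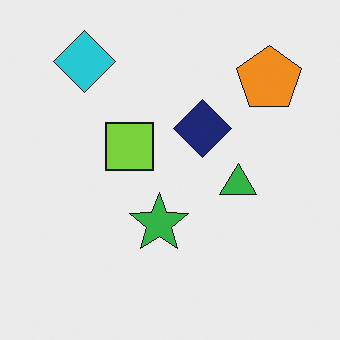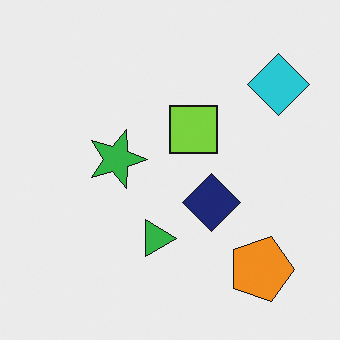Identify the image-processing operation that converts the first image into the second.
The transformation is: rotated 90° clockwise.

The cyan diamond sits in the top-left of the first image and the top-right of the second — consistent with a whole-image 90° clockwise rotation.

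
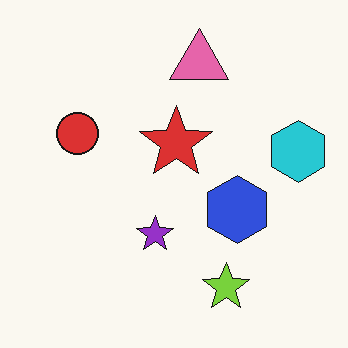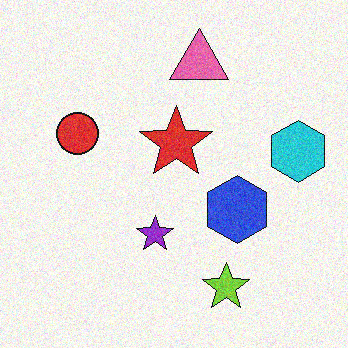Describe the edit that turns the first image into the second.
The image was degraded with visible gaussian noise.

Random speckle covers the whole image, including the flat background.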